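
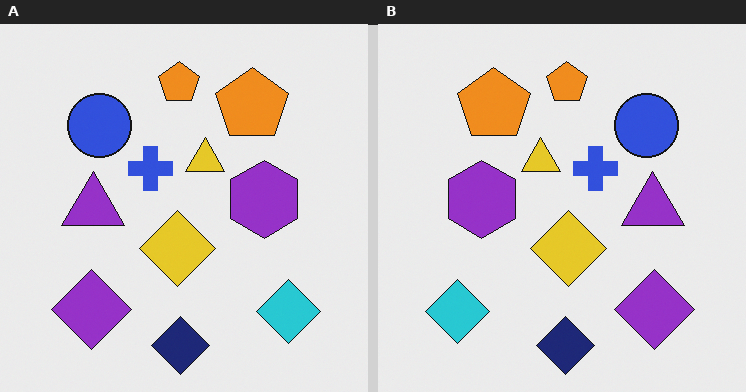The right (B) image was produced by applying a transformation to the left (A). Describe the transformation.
The transformation is: flipped horizontally (left ↔ right).

The cyan diamond is in the bottom-right of the left (A) image and the bottom-left of the right (B) — shapes on opposite sides of the vertical midline have swapped in a mirror flip.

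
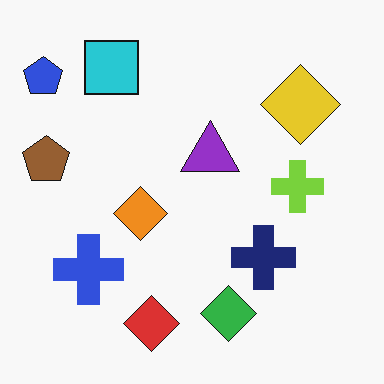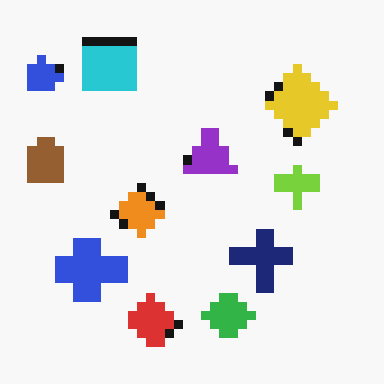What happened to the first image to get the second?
The image was coarsely pixelated.

Shapes are reduced to large square blocks; fine edges and outlines are lost — a downscale-then-upscale (mosaic) effect.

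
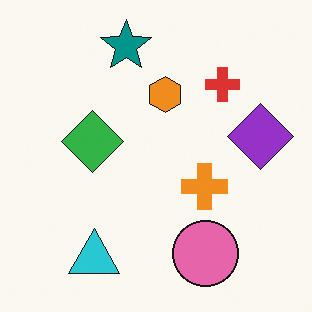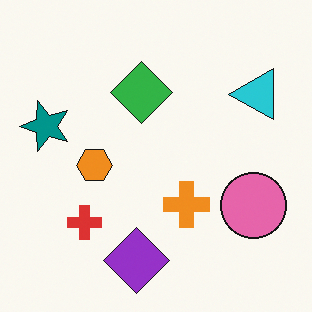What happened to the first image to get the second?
Transposed (reflected across the top-left ↔ bottom-right diagonal).

Shapes have swapped their row and column positions — what was in the top-right is now in the bottom-left — a diagonal reflection.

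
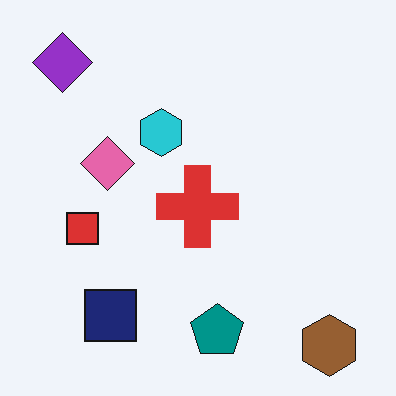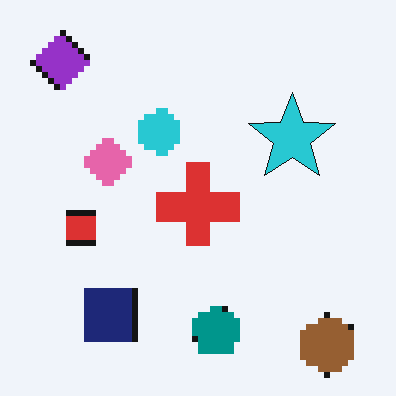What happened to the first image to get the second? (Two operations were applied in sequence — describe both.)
The transformation is: pixelated into visible square blocks, then overlaid with an additional cyan star.

Shapes are reduced to large square blocks; fine edges and outlines are lost — a downscale-then-upscale (mosaic) effect. A cyan star appears in the second image that is absent from the first.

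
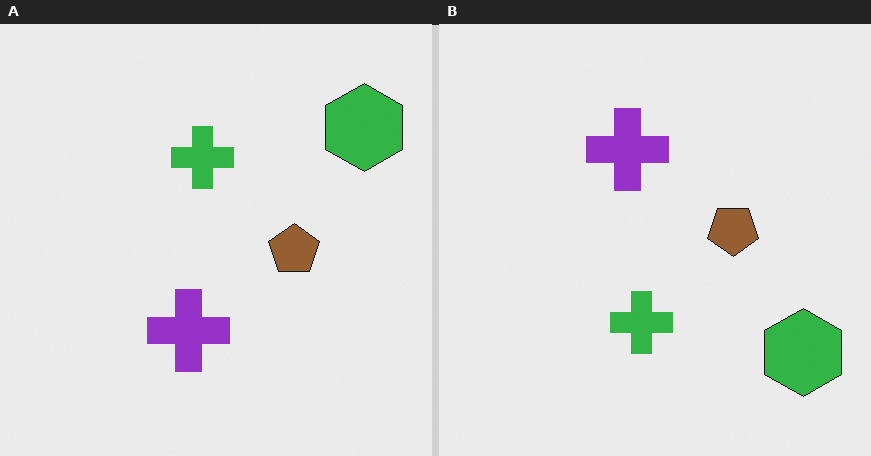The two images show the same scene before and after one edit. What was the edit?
Flipped vertically (top ↔ bottom).

The green hexagon is in the top-right of the left (A) image and the bottom-right of the right (B) — shapes on opposite sides of the horizontal midline have swapped in a mirror flip.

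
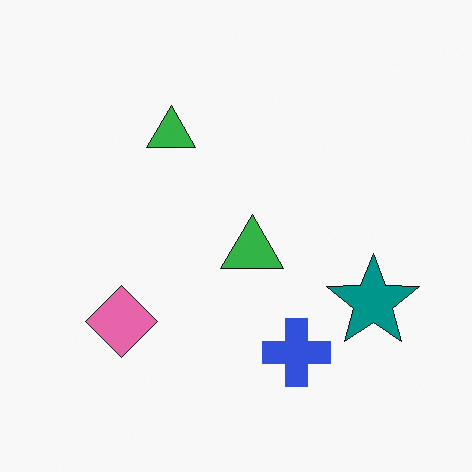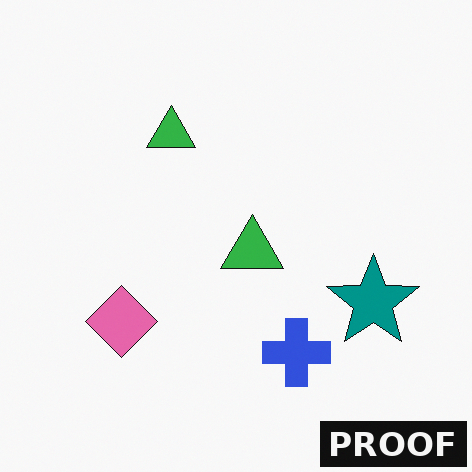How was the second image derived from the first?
It was watermarked with the text "PROOF" in the lower-right corner.

A dark label reading "PROOF" appears in the lower-right corner.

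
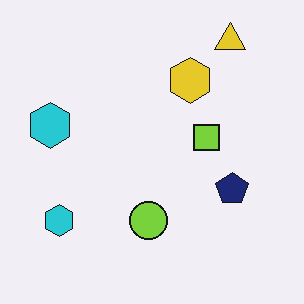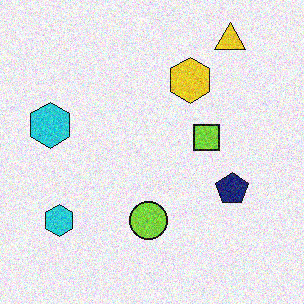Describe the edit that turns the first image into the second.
This is the original image degraded with moderate additive noise.

Random speckle covers the whole image, including the flat background.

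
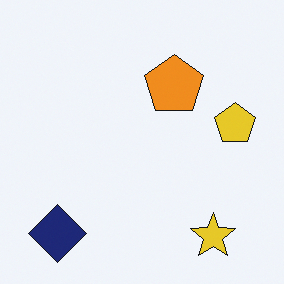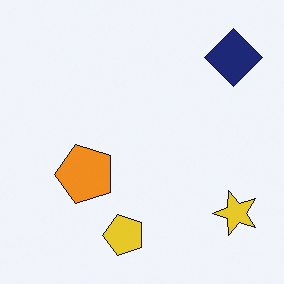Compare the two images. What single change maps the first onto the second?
Transposed (reflected across the top-left ↔ bottom-right diagonal).

Shapes have swapped their row and column positions — what was in the top-right is now in the bottom-left — a diagonal reflection.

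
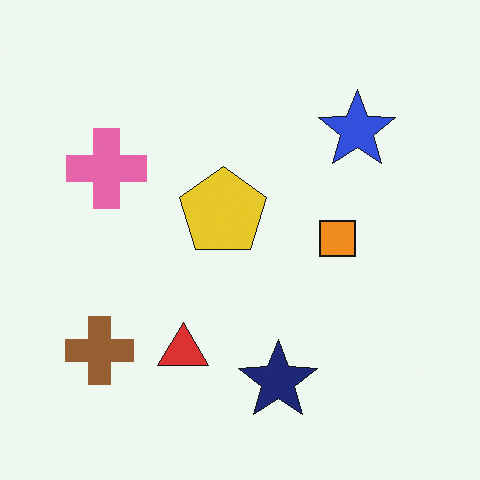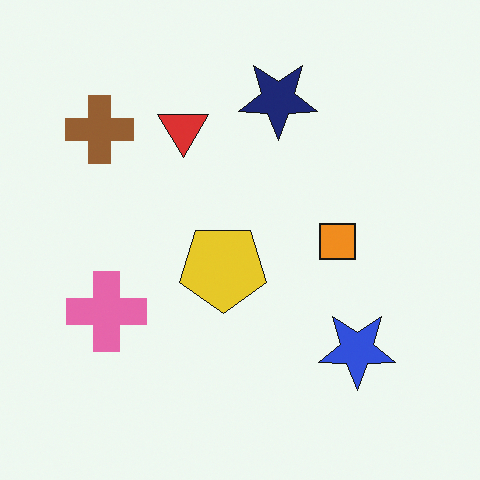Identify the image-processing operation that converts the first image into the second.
Flipped vertically (top ↔ bottom).

The navy star is in the bottom of the first image and the top of the second — shapes on opposite sides of the horizontal midline have swapped in a mirror flip.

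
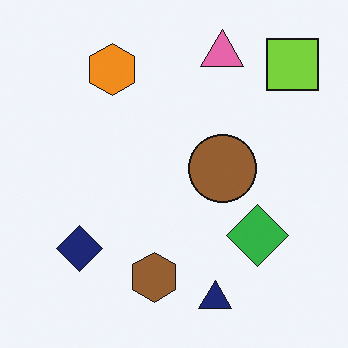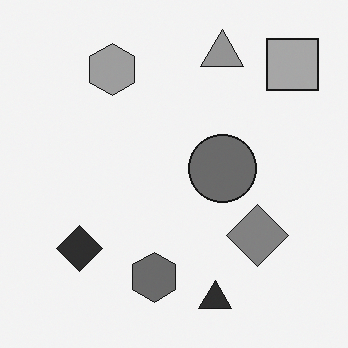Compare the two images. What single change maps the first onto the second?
The second image is the first converted to grayscale.

All color is removed — every shape is now a shade of grey.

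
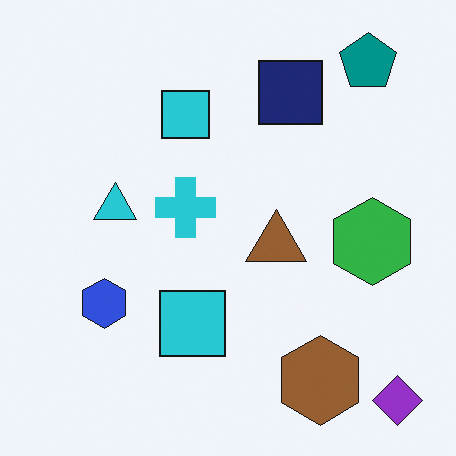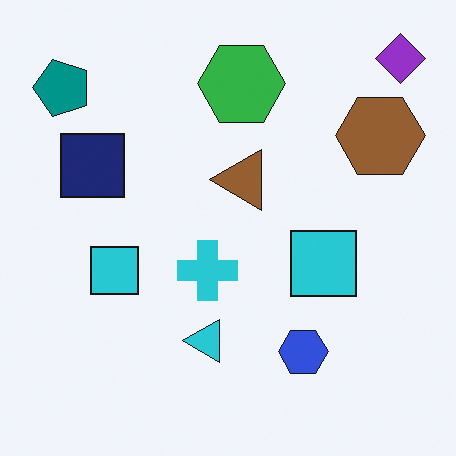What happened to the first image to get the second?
It was rotated 90° counter-clockwise.

The purple diamond sits in the bottom-right of the first image and the top-right of the second — consistent with a whole-image 90° counter-clockwise rotation.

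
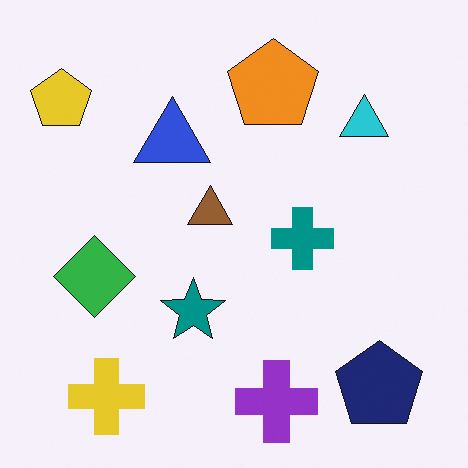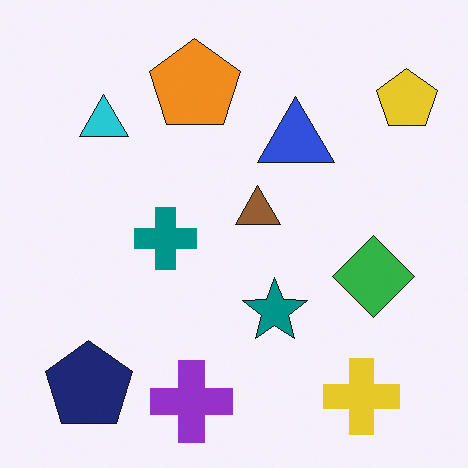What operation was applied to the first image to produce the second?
The image was flipped horizontally (left ↔ right).

The yellow pentagon is in the top-left of the first image and the top-right of the second — shapes on opposite sides of the vertical midline have swapped in a mirror flip.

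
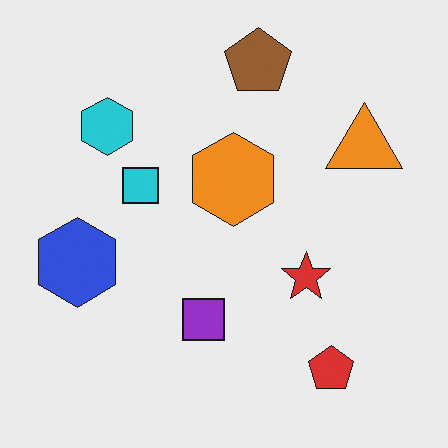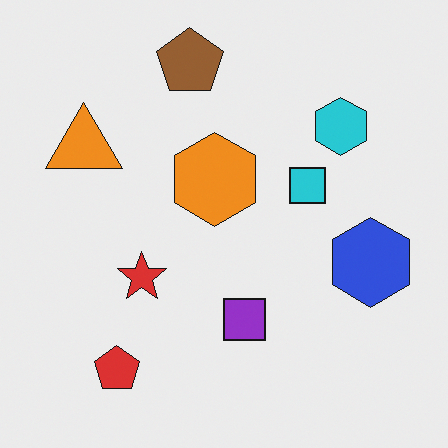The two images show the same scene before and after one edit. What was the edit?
The image was flipped horizontally (left ↔ right).

The blue hexagon is in the left of the first image and the right of the second — shapes on opposite sides of the vertical midline have swapped in a mirror flip.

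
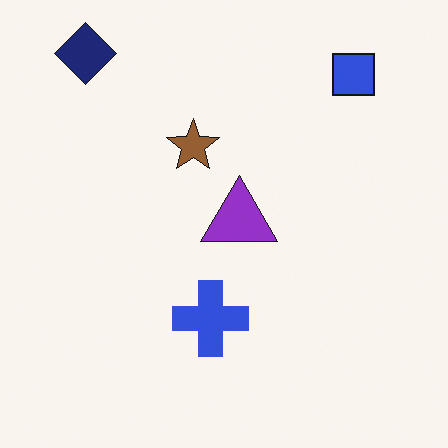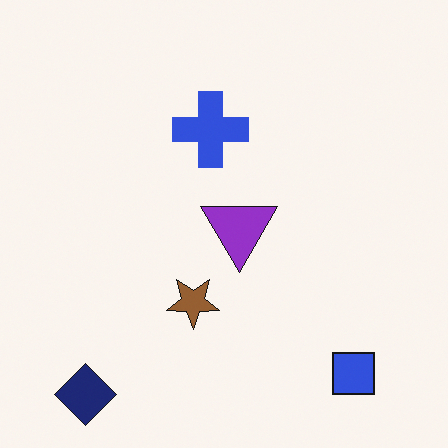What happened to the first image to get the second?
Flipped vertically (top ↔ bottom).

The navy diamond is in the top-left of the first image and the bottom-left of the second — shapes on opposite sides of the horizontal midline have swapped in a mirror flip.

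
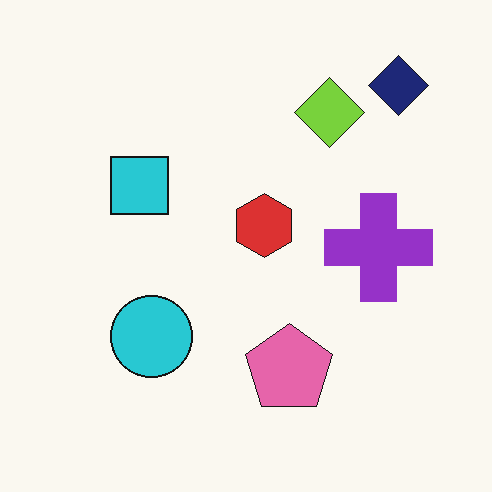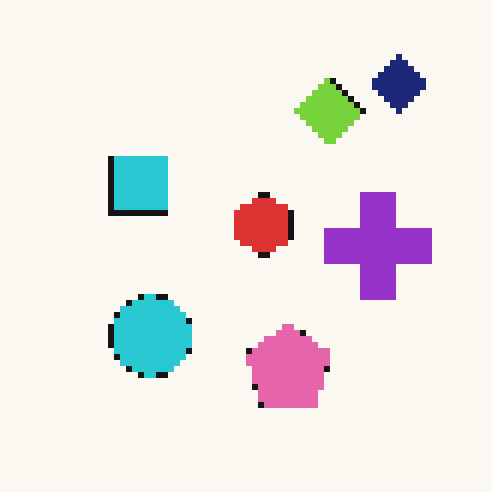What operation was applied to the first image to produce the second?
Moderately pixelated.

Shapes are reduced to large square blocks; fine edges and outlines are lost — a downscale-then-upscale (mosaic) effect.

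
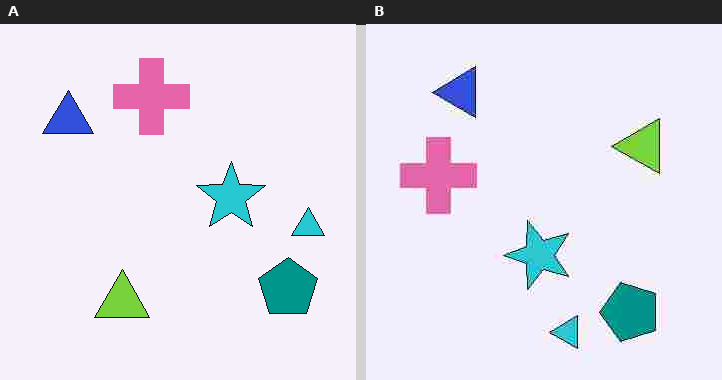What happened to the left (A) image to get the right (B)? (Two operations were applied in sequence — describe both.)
The image was transposed (reflected across the top-left ↔ bottom-right diagonal), then heavily JPEG-compressed with obvious blocking artifacts.

Shapes have swapped their row and column positions — what was in the top-right is now in the bottom-left — a diagonal reflection. Blocky 8×8 compression artifacts appear around shape edges and the flat background shows ringing — characteristic JPEG degradation.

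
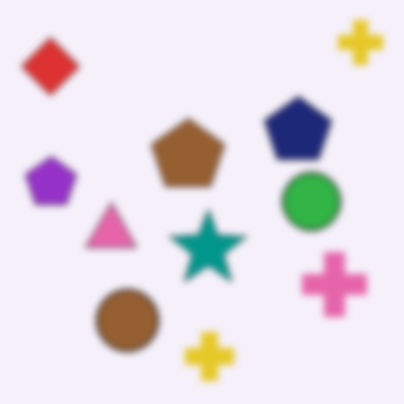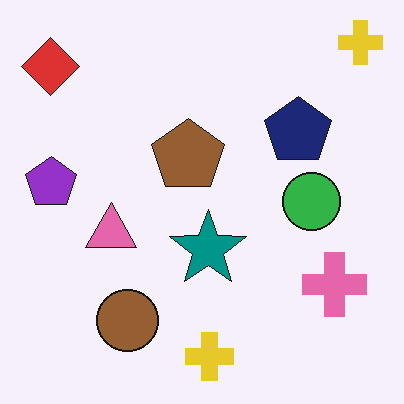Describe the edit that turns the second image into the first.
The transformation is: moderately blurred.

Shape edges and outlines are uniformly softened across the whole image.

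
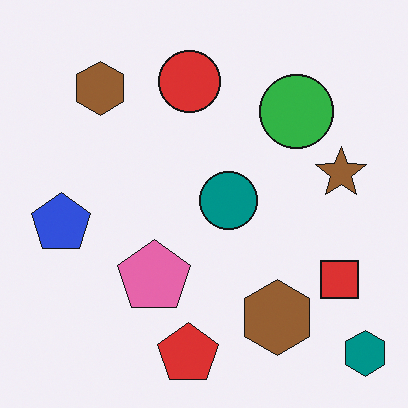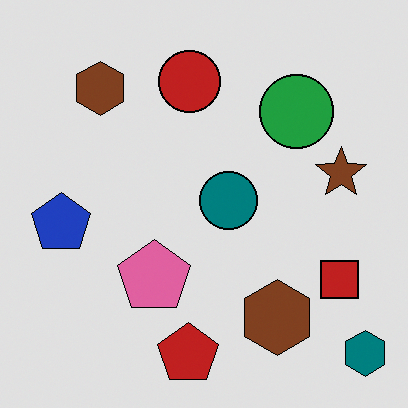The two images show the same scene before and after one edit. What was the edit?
This is the original image posterized to a reduced palette.

Each flat color has snapped to a coarser quantized level — most visibly, the near-white background has dropped to a flat grey.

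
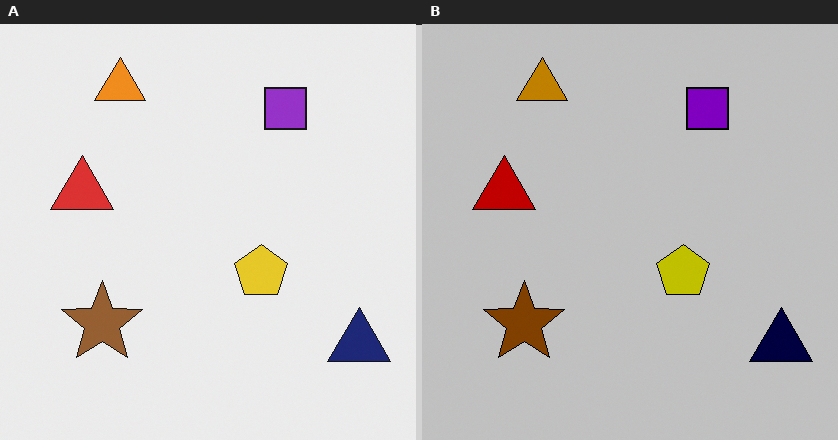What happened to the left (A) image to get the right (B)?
This is the original image aggressively posterized.

Each flat color has snapped to a coarser quantized level — most visibly, the near-white background has dropped to a flat grey.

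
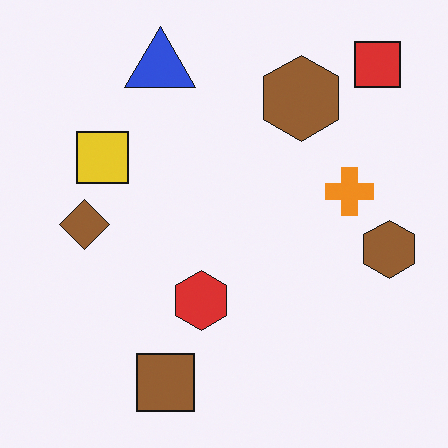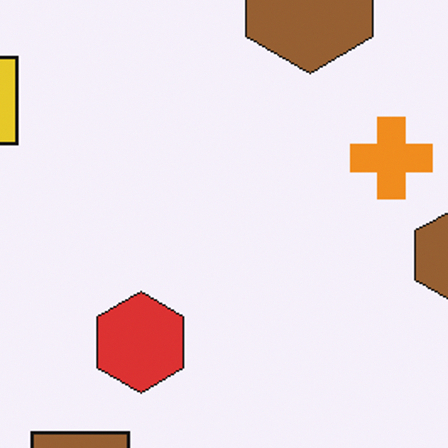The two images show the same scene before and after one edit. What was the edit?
Cropped to a noticeably smaller region and rescaled.

The visible shapes are larger and the field of view is narrower; shapes near the original edges may be partly or wholly outside the frame — a crop-and-rescale.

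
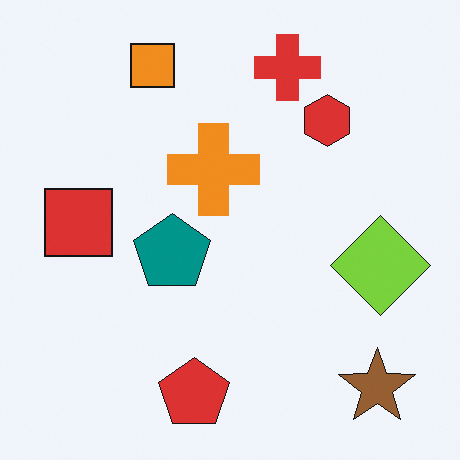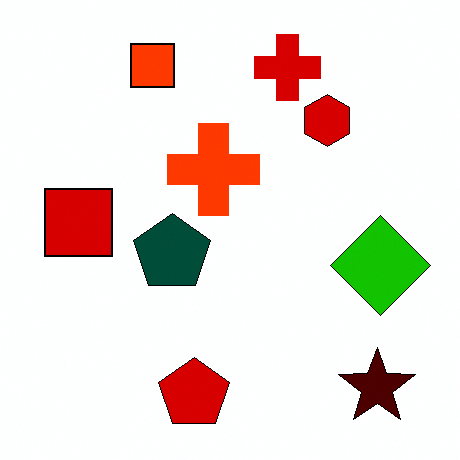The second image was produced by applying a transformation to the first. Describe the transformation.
The image was boosted in contrast.

Tones are pushed away from mid-grey across the whole image — a global contrast change.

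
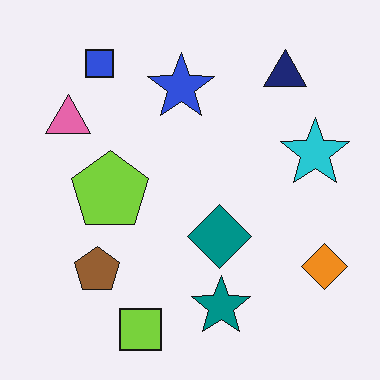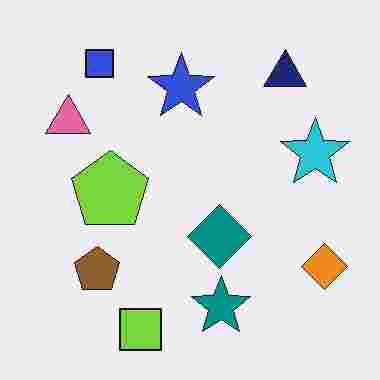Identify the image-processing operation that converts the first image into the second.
Heavily JPEG-compressed with obvious blocking artifacts.

Blocky 8×8 compression artifacts appear around shape edges and the flat background shows ringing — characteristic JPEG degradation.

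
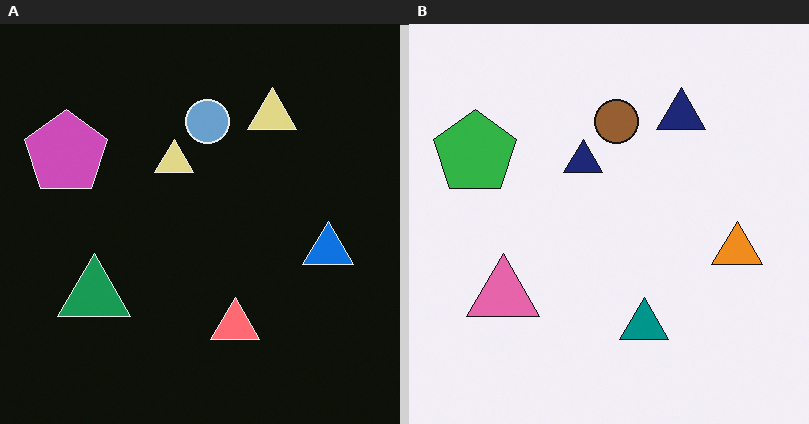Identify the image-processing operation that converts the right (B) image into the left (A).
The transformation is: color-inverted (negative).

The light background has become dark and every shape's color is its complement — a photographic negative.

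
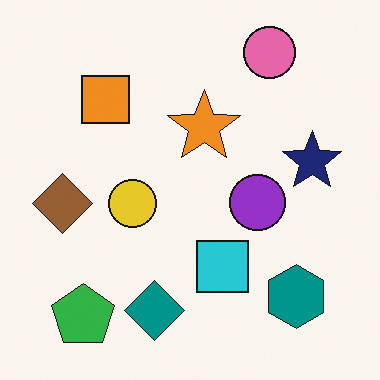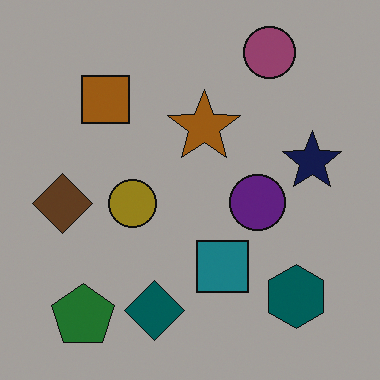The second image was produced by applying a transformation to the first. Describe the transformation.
The transformation is: noticeably darkened.

Every pixel — background and shapes alike — is uniformly darkened.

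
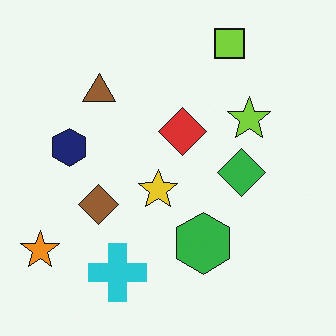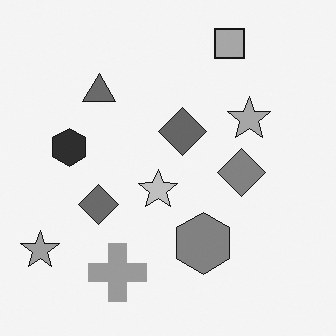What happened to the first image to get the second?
It was converted to grayscale.

All color is removed — every shape is now a shade of grey.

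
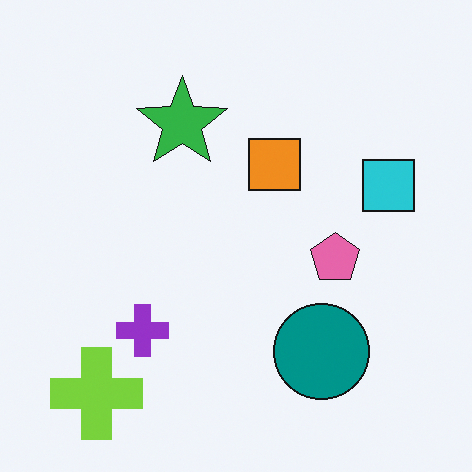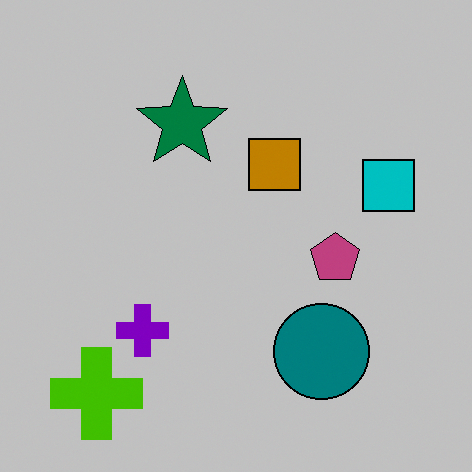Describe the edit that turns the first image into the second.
It was heavily posterized to just a handful of flat colors.

Each flat color has snapped to a coarser quantized level — most visibly, the near-white background has dropped to a flat grey.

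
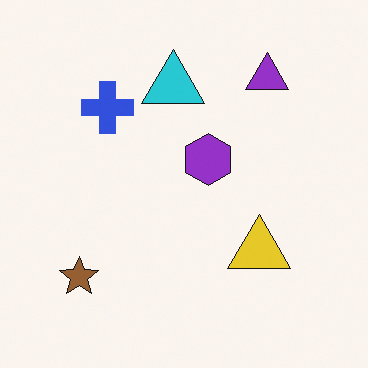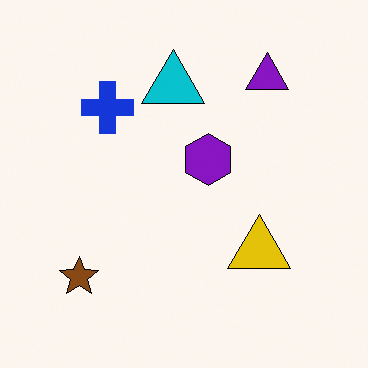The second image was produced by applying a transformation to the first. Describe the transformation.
It was given slightly increased contrast.

Tones are pushed away from mid-grey across the whole image — a global contrast change.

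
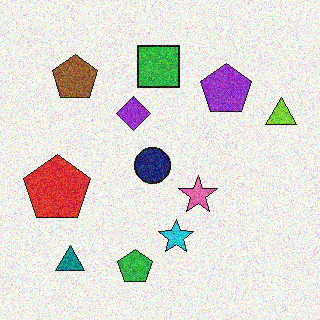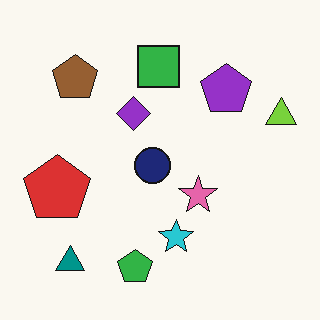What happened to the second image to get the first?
This is the original image degraded with a thick layer of grain.

Random speckle covers the whole image, including the flat background.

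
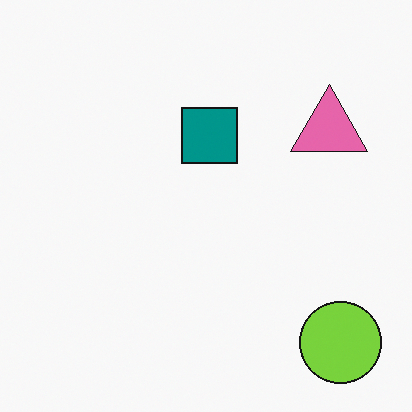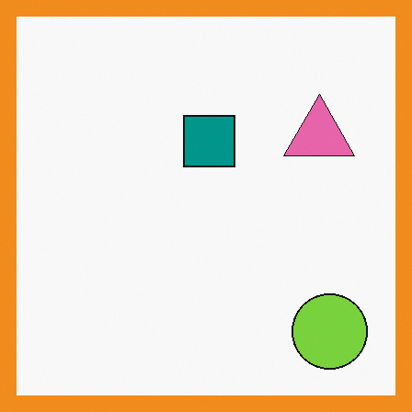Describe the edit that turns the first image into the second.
The second image is the first framed with a orange border.

A solid orange frame runs around the edge of the second image, with the content slightly shrunk inside it.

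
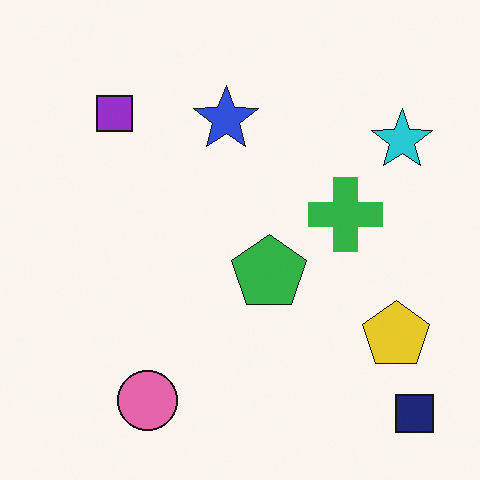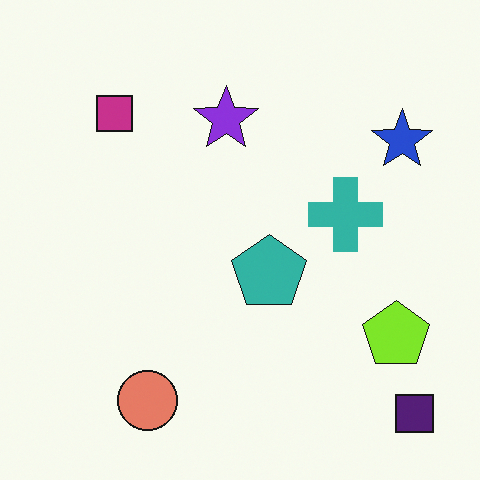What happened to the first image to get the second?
The transformation is: hue-shifted slightly.

Every shape's color has rotated by the same amount around the hue wheel — a uniform hue shift.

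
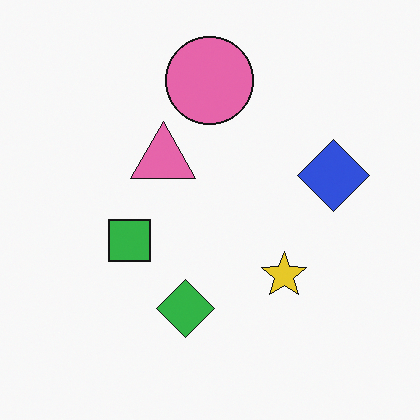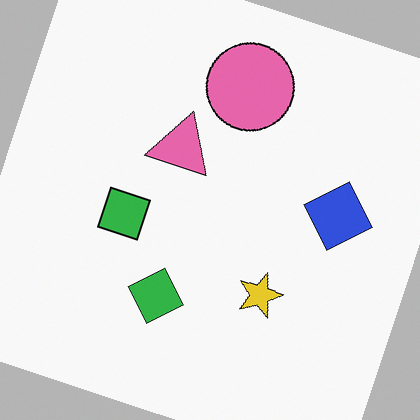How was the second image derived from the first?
Rotated clockwise by a clearly visible amount.

Every shape is tilted by the same angle and the image corners show triangular fill wedges — a whole-image rotation by a non-right angle.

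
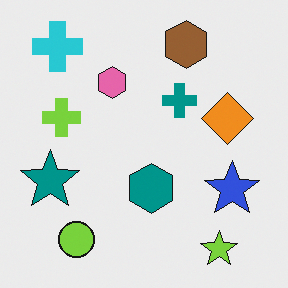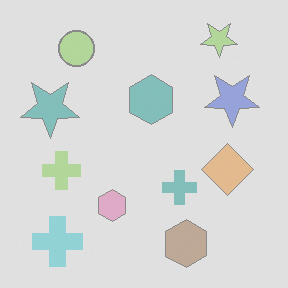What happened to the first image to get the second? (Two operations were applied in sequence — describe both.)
The transformation is: flipped vertically (top ↔ bottom), then washed out (contrast reduced).

The lime star is in the bottom-right of the first image and the top-right of the second — shapes on opposite sides of the horizontal midline have swapped in a mirror flip. Tones are pushed toward mid-grey across the whole image — a global contrast change.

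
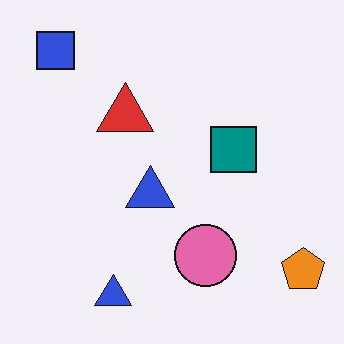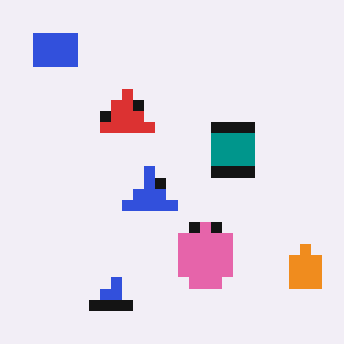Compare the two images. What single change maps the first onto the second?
Heavily pixelated into large blocks.

Shapes are reduced to large square blocks; fine edges and outlines are lost — a downscale-then-upscale (mosaic) effect.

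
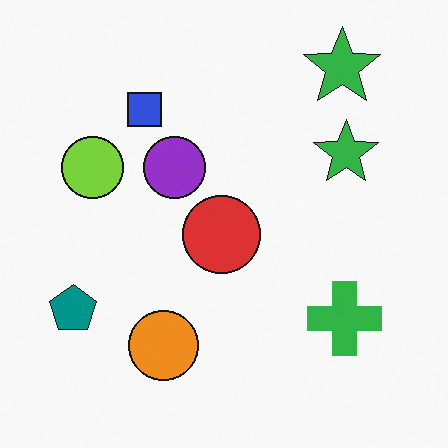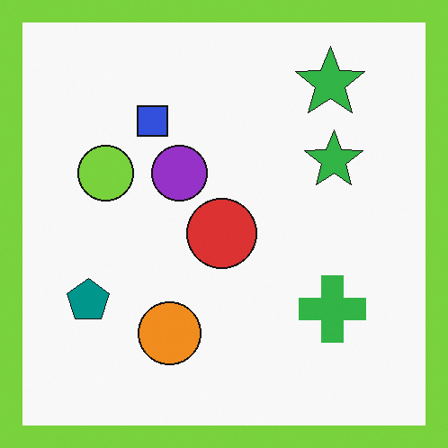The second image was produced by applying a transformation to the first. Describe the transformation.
It was framed with a lime border.

A solid lime frame runs around the edge of the second image, with the content slightly shrunk inside it.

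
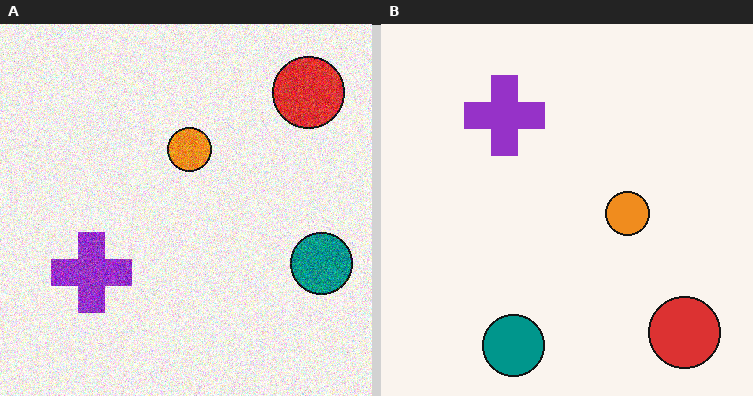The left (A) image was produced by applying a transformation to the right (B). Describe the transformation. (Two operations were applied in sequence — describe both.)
The left (A) image is the right (B) rotated 90° counter-clockwise, then degraded with heavy additive noise.

The red circle sits in the bottom-right of the right (B) image and the top-right of the left (A) — consistent with a whole-image 90° counter-clockwise rotation. Random speckle covers the whole image, including the flat background.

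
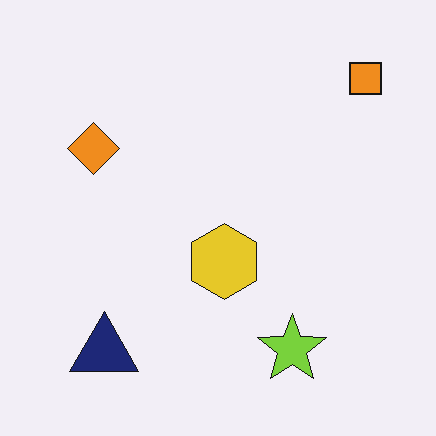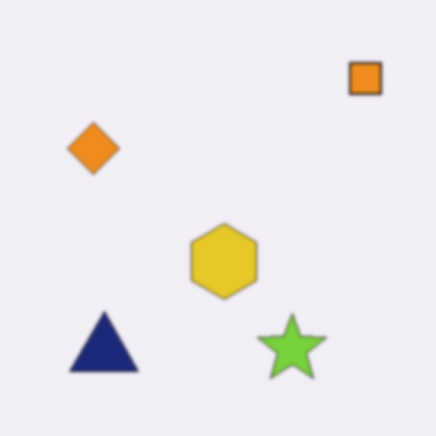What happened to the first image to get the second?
Lightly blurred.

Shape edges and outlines are uniformly softened across the whole image.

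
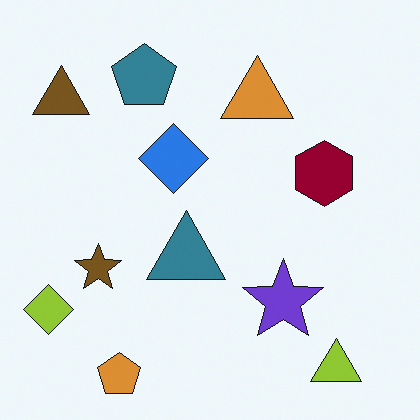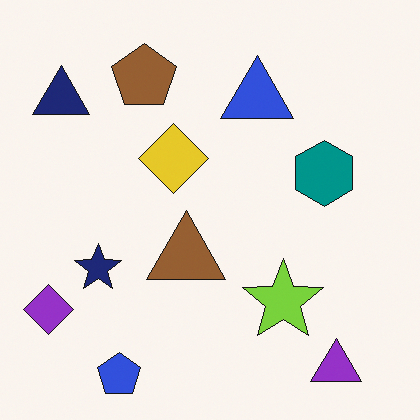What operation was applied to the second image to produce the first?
It was hue-shifted through roughly half the color wheel.

Every shape's color has rotated by the same amount around the hue wheel — a uniform hue shift.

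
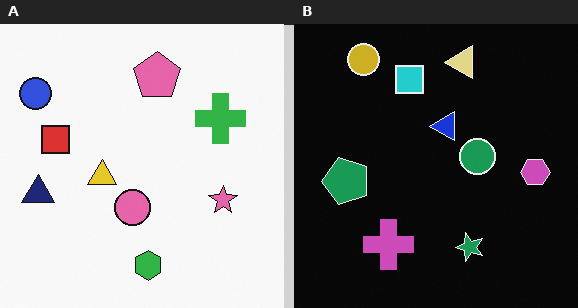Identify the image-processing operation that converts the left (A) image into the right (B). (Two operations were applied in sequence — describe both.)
This is the original image transposed (reflected across the top-left ↔ bottom-right diagonal), then color-inverted (negative).

Shapes have swapped their row and column positions — what was in the top-right is now in the bottom-left — a diagonal reflection. The light background has become dark and every shape's color is its complement — a photographic negative.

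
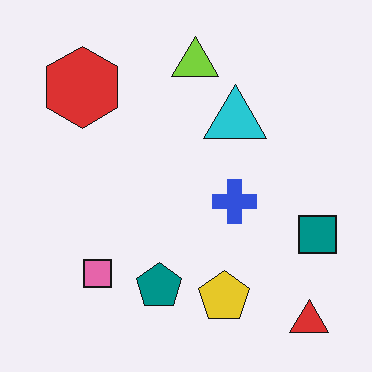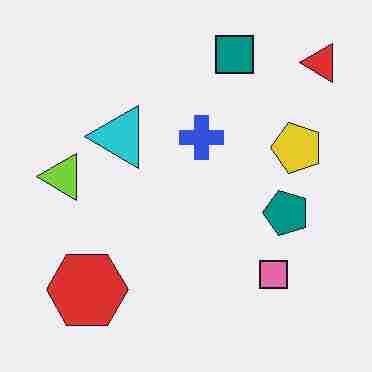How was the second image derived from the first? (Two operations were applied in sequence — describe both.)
The image was rotated 90° counter-clockwise, then heavily JPEG-compressed with obvious blocking artifacts.

The red triangle sits in the bottom-right of the first image and the top-right of the second — consistent with a whole-image 90° counter-clockwise rotation. Blocky 8×8 compression artifacts appear around shape edges and the flat background shows ringing — characteristic JPEG degradation.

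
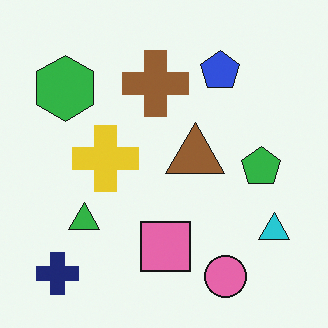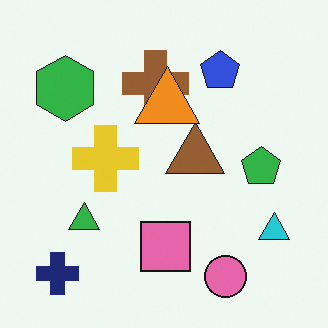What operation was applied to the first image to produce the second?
The image was overlaid with an additional orange triangle.

An orange triangle appears in the second image that is absent from the first.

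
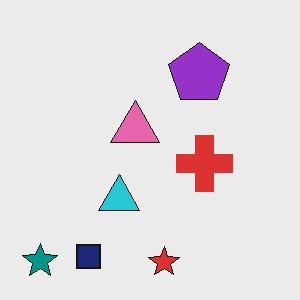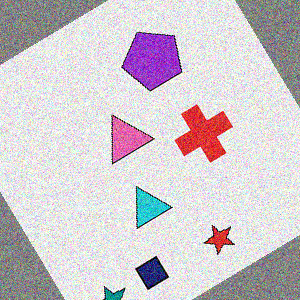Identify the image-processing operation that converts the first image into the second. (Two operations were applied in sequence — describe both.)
The second image is the first rotated counter-clockwise by a large amount — several tens of degrees, then degraded with visible gaussian noise.

Every shape is tilted by the same angle and the image corners show triangular fill wedges — a whole-image rotation by a non-right angle. Random speckle covers the whole image, including the flat background.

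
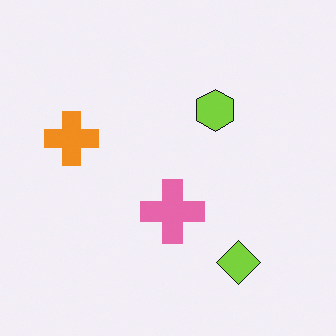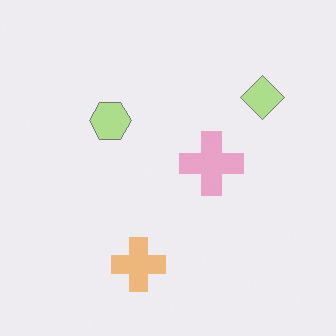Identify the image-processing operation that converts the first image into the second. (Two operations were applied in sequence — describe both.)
The transformation is: given much lower contrast, then rotated 90° counter-clockwise.

Tones are pushed toward mid-grey across the whole image — a global contrast change. The lime diamond sits in the bottom-right of the first image and the top-right of the second — consistent with a whole-image 90° counter-clockwise rotation.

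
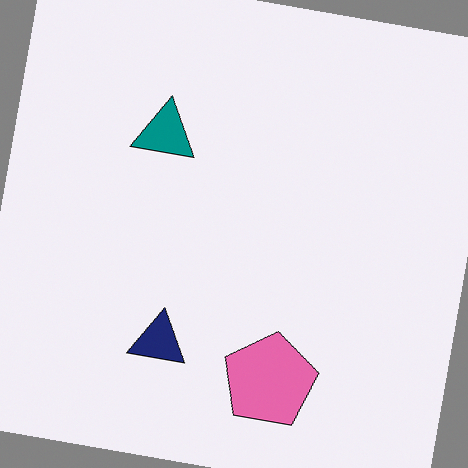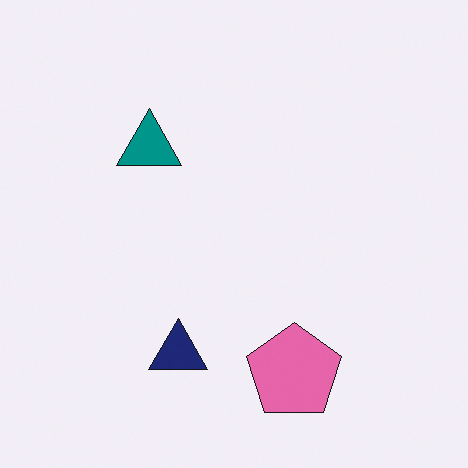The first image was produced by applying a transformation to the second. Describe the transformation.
The image was rotated clockwise by a few degrees.

Every shape is tilted by the same angle and the image corners show triangular fill wedges — a whole-image rotation by a non-right angle.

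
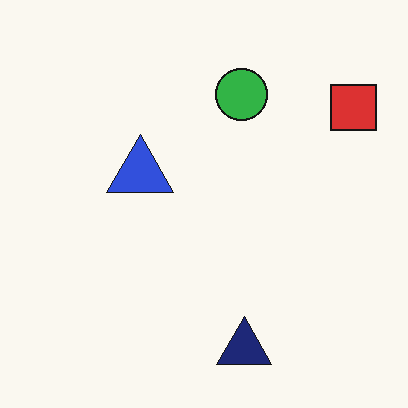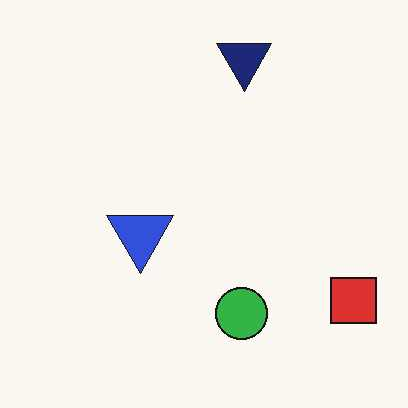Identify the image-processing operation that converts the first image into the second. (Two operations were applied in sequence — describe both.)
This is the original image given moderate JPEG compression, then flipped vertically (top ↔ bottom).

Blocky 8×8 compression artifacts appear around shape edges and the flat background shows ringing — characteristic JPEG degradation. The navy triangle is in the bottom of the first image and the top of the second — shapes on opposite sides of the horizontal midline have swapped in a mirror flip.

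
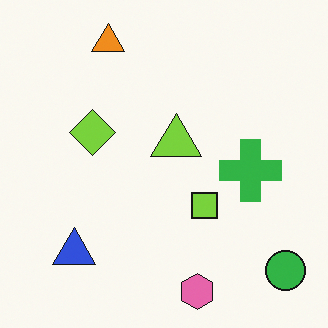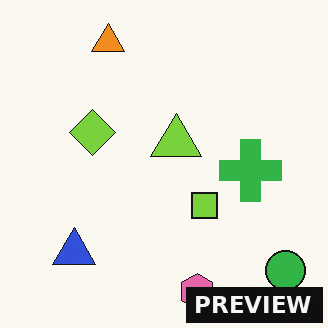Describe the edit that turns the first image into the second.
This is the original image watermarked with the text "PREVIEW" in the lower-right corner.

A dark label reading "PREVIEW" appears in the lower-right corner.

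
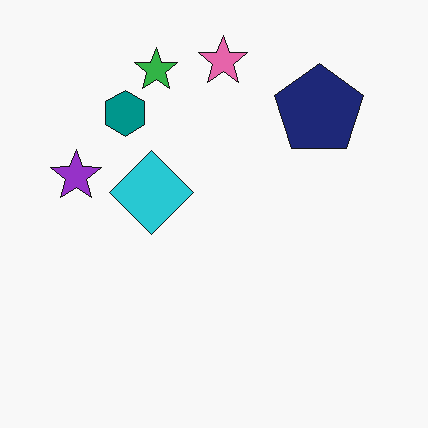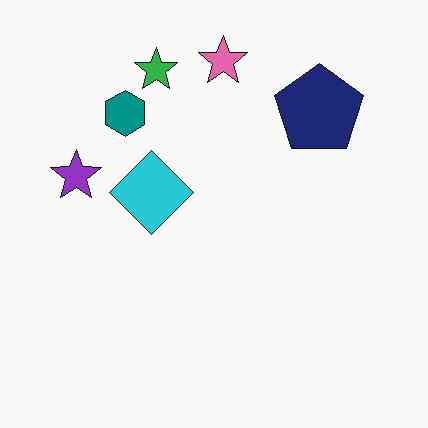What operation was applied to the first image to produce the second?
This is the original image JPEG-compressed with visible artifacts.

Blocky 8×8 compression artifacts appear around shape edges and the flat background shows ringing — characteristic JPEG degradation.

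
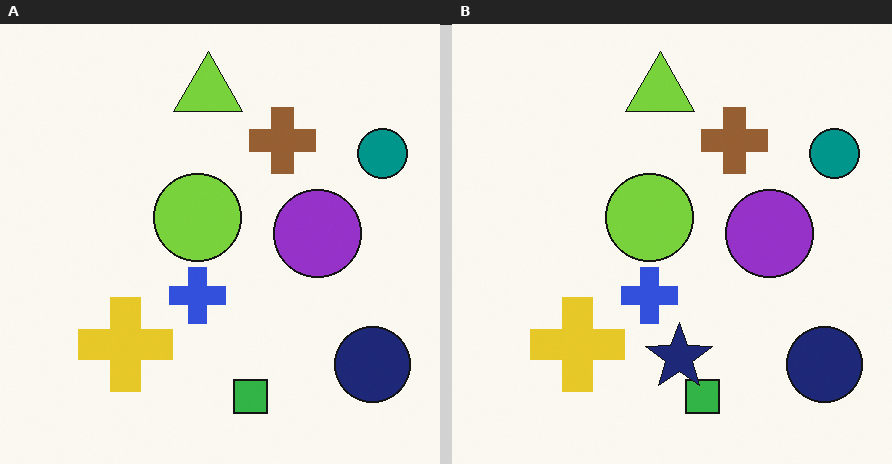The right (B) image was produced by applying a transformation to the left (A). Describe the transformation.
The right (B) image is the left (A) overlaid with an additional navy star.

A navy star appears in the right (B) image that is absent from the left (A).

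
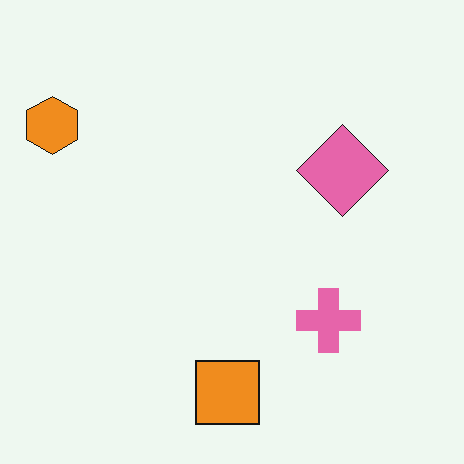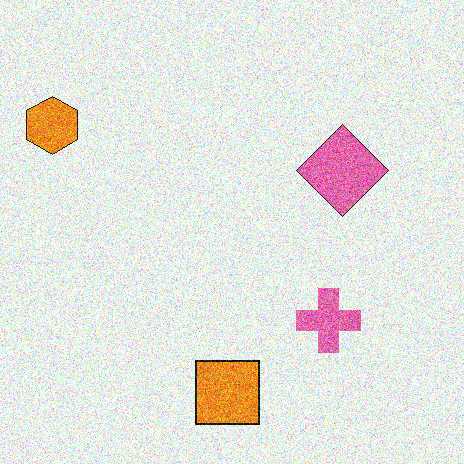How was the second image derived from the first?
Degraded with strong gaussian noise.

Random speckle covers the whole image, including the flat background.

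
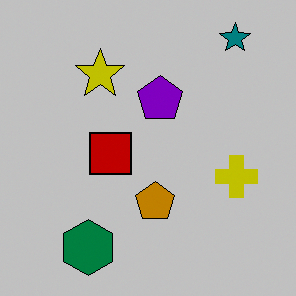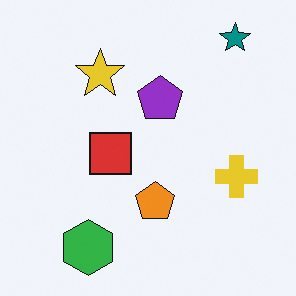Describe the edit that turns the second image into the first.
Heavily posterized to just a handful of flat colors.

Each flat color has snapped to a coarser quantized level — most visibly, the near-white background has dropped to a flat grey.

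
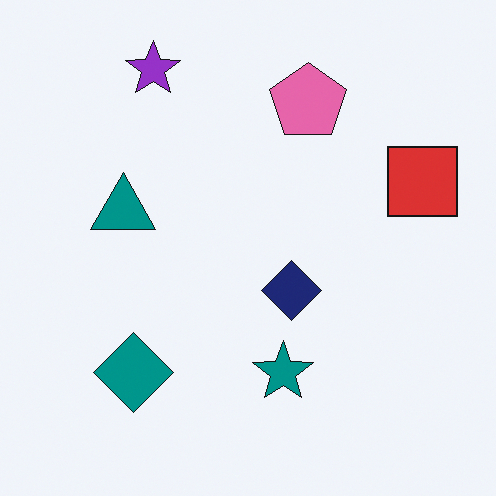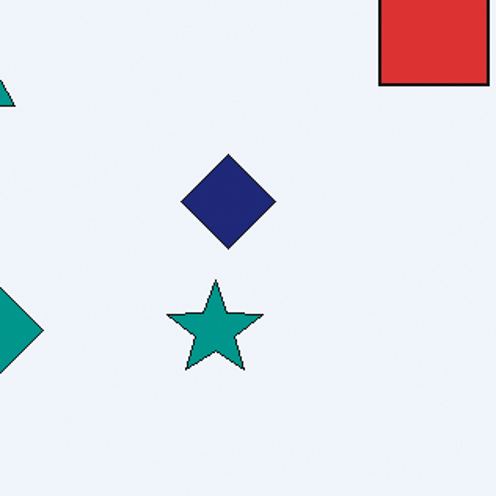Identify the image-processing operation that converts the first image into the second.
This is the original image cropped to a modestly smaller region and rescaled.

The visible shapes are larger and the field of view is narrower; shapes near the original edges may be partly or wholly outside the frame — a crop-and-rescale.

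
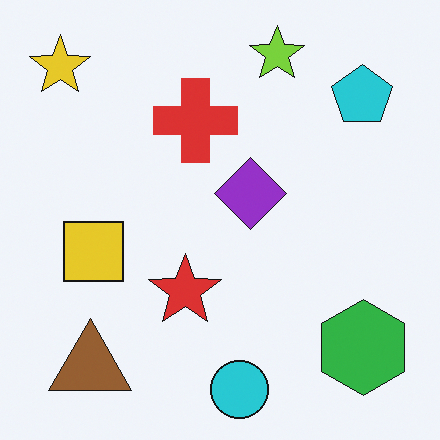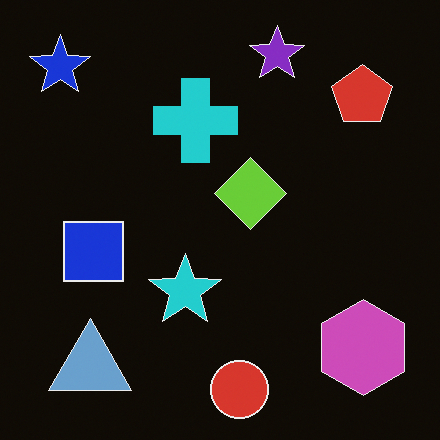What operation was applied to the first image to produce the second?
The second image is the first color-inverted (negative).

The light background has become dark and every shape's color is its complement — a photographic negative.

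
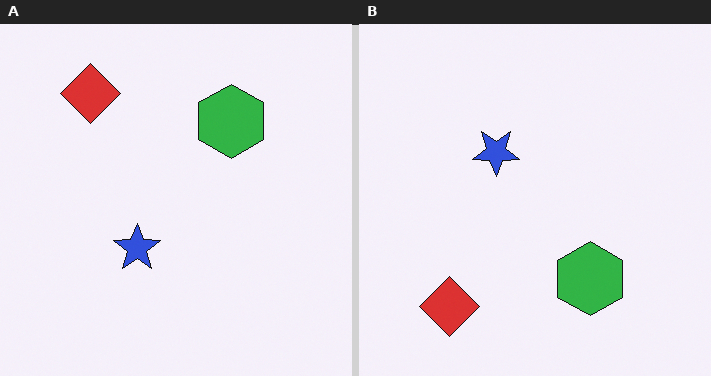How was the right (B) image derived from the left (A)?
This is the original image flipped vertically (top ↔ bottom).

The red diamond is in the top-left of the left (A) image and the bottom-left of the right (B) — shapes on opposite sides of the horizontal midline have swapped in a mirror flip.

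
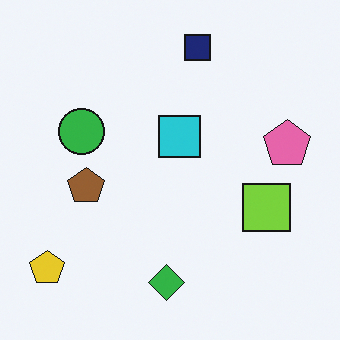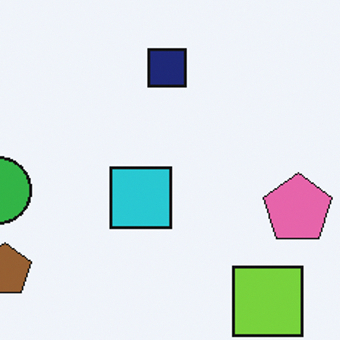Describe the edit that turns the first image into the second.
This is the original image cropped to a modestly smaller region and rescaled.

The visible shapes are larger and the field of view is narrower; shapes near the original edges may be partly or wholly outside the frame — a crop-and-rescale.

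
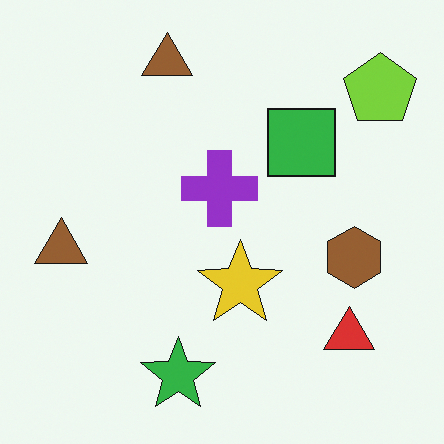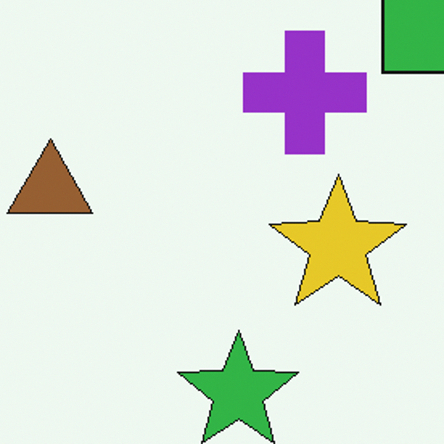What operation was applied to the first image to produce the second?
The transformation is: cropped to a modestly smaller region and rescaled.

The visible shapes are larger and the field of view is narrower; shapes near the original edges may be partly or wholly outside the frame — a crop-and-rescale.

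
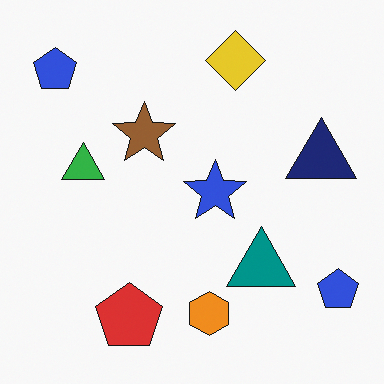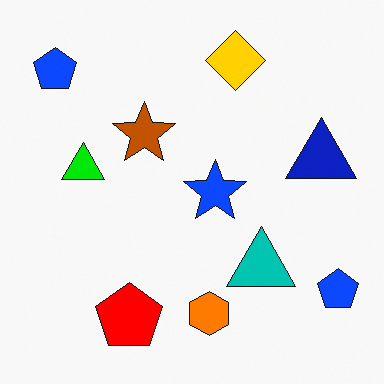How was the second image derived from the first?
The image was made much more vivid (saturation change).

All colors are more vivid — a global saturation change.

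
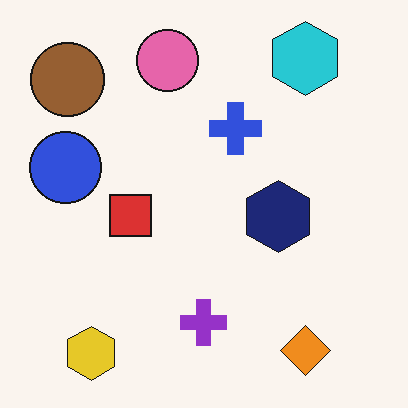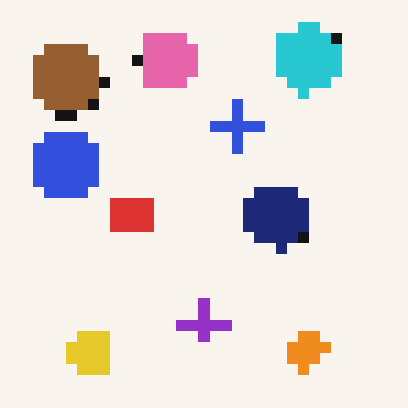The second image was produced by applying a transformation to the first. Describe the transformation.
This is the original image coarsely pixelated.

Shapes are reduced to large square blocks; fine edges and outlines are lost — a downscale-then-upscale (mosaic) effect.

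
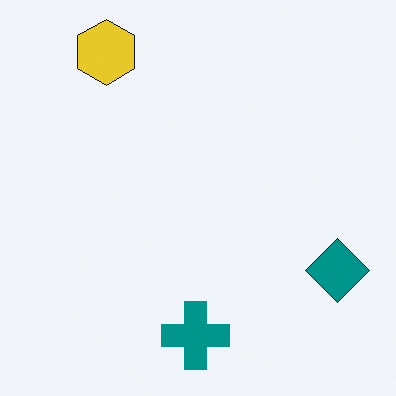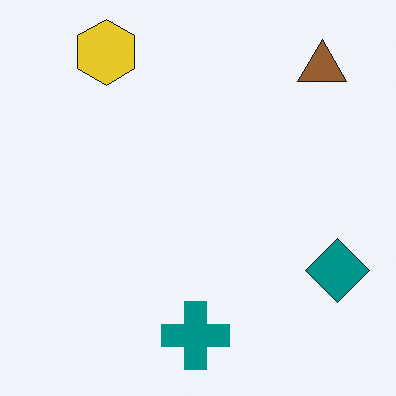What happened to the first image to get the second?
This is the original image overlaid with an additional brown triangle.

A brown triangle appears in the second image that is absent from the first.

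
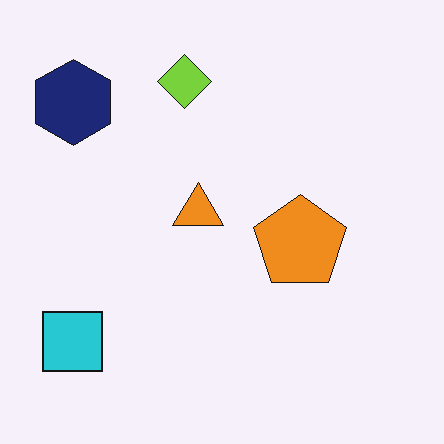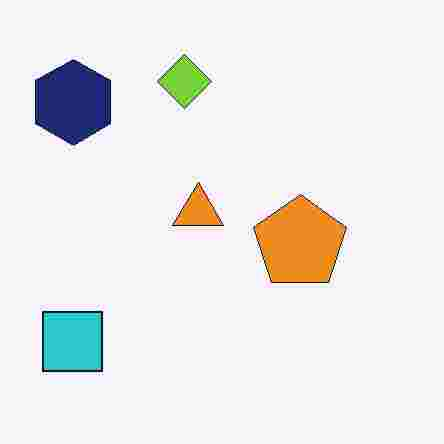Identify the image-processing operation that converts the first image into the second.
It was degraded with heavy JPEG compression.

Blocky 8×8 compression artifacts appear around shape edges and the flat background shows ringing — characteristic JPEG degradation.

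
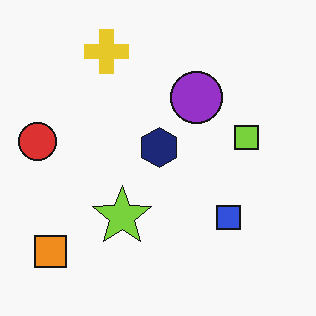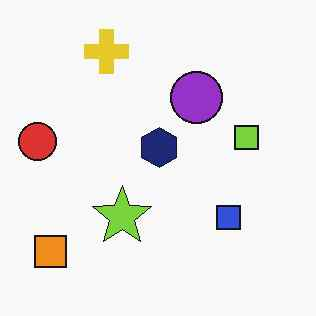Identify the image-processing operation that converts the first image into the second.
This is the original image given moderate JPEG compression.

Blocky 8×8 compression artifacts appear around shape edges and the flat background shows ringing — characteristic JPEG degradation.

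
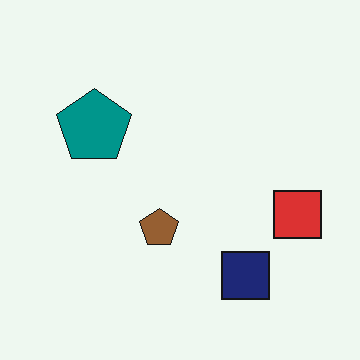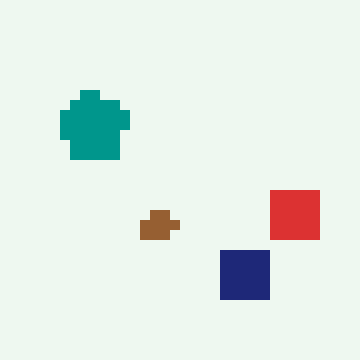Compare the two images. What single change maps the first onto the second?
This is the original image heavily pixelated into large blocks.

Shapes are reduced to large square blocks; fine edges and outlines are lost — a downscale-then-upscale (mosaic) effect.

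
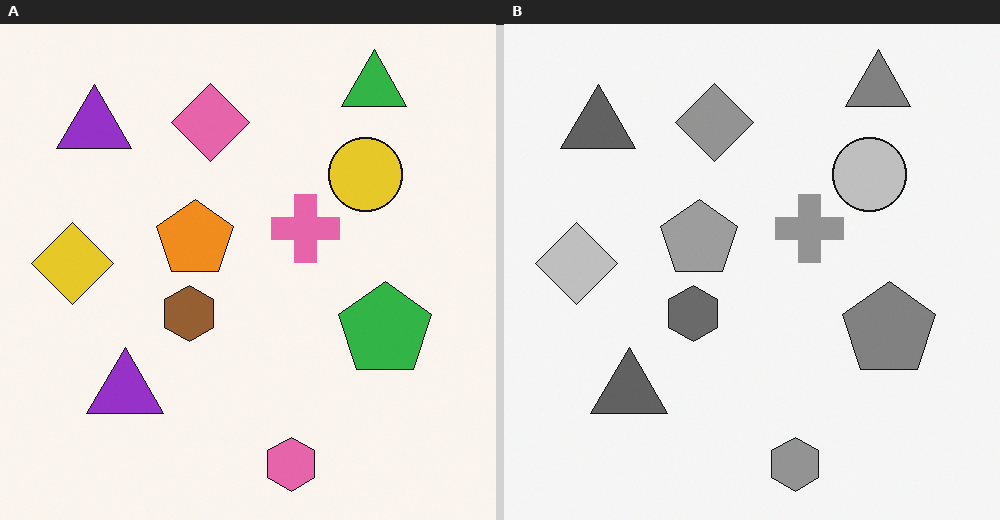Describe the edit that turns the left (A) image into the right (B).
The image was converted to grayscale.

All color is removed — every shape is now a shade of grey.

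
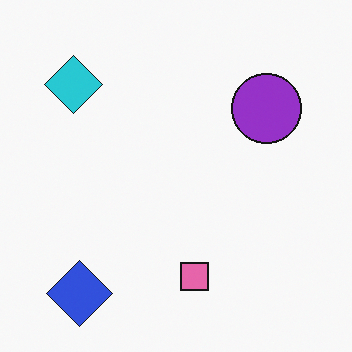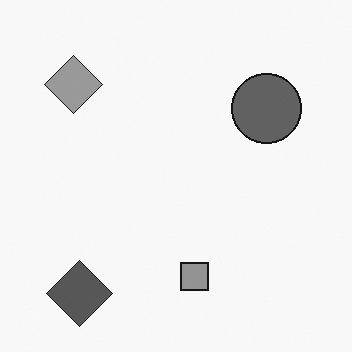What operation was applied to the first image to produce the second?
It was converted to grayscale.

All color is removed — every shape is now a shade of grey.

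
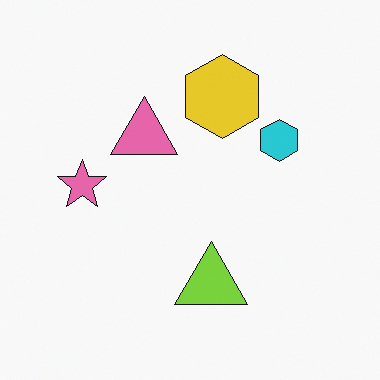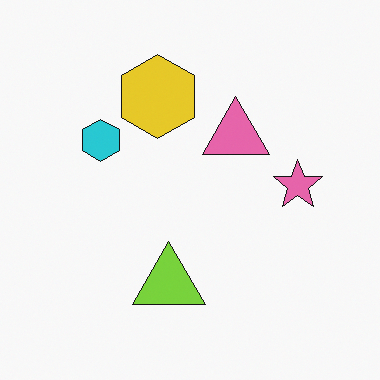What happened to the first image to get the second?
It was flipped horizontally (left ↔ right).

The pink star is in the left of the first image and the right of the second — shapes on opposite sides of the vertical midline have swapped in a mirror flip.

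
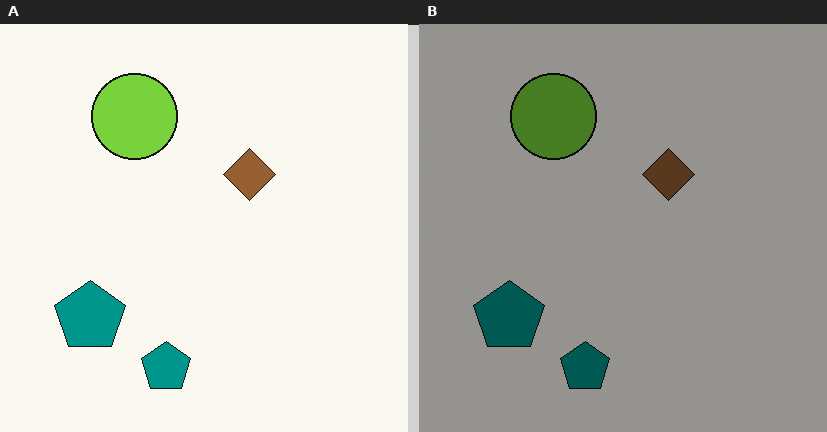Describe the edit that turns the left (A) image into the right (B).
The image was substantially darkened.

Every pixel — background and shapes alike — is uniformly darkened.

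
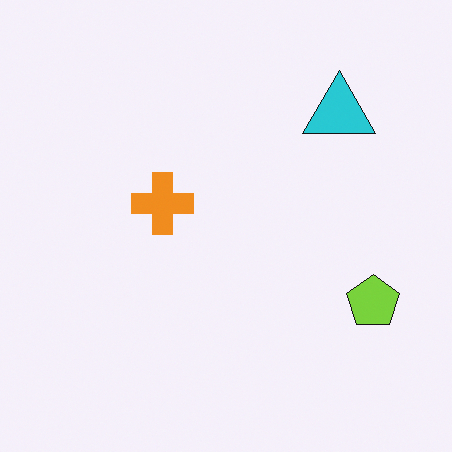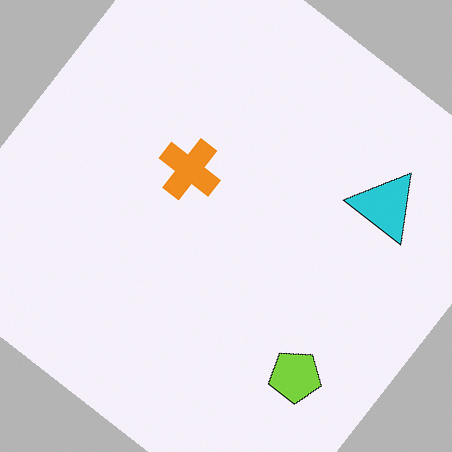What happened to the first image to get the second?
It was rotated clockwise by a large amount — several tens of degrees.

Every shape is tilted by the same angle and the image corners show triangular fill wedges — a whole-image rotation by a non-right angle.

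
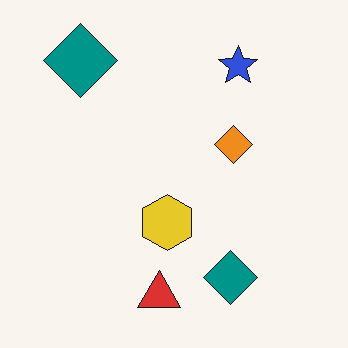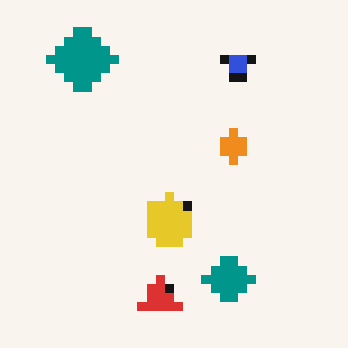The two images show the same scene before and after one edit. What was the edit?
The second image is the first heavily pixelated into large blocks.

Shapes are reduced to large square blocks; fine edges and outlines are lost — a downscale-then-upscale (mosaic) effect.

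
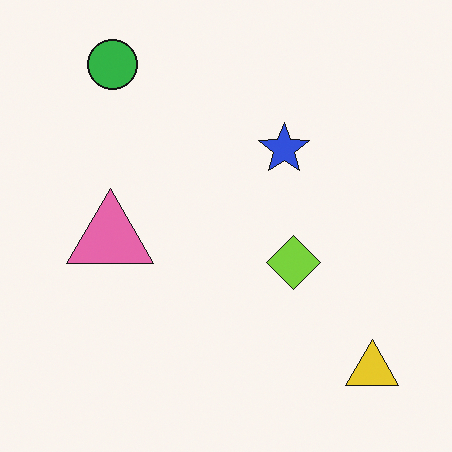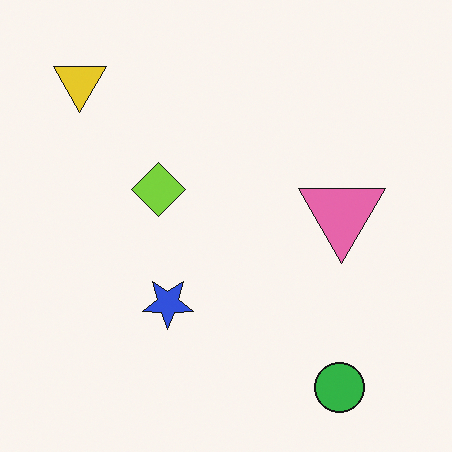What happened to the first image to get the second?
This is the original image rotated 180°.

The yellow triangle sits in the bottom-right of the first image and the top-left of the second — consistent with a whole-image 180° rotation.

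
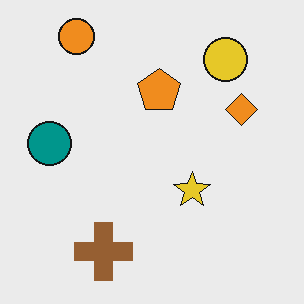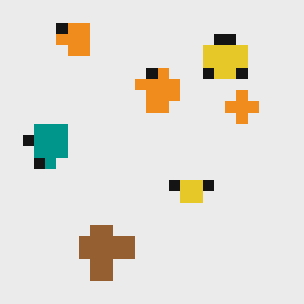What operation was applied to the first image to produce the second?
Heavily pixelated into large blocks.

Shapes are reduced to large square blocks; fine edges and outlines are lost — a downscale-then-upscale (mosaic) effect.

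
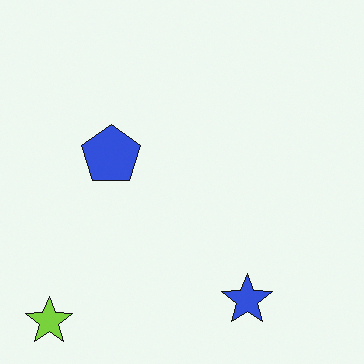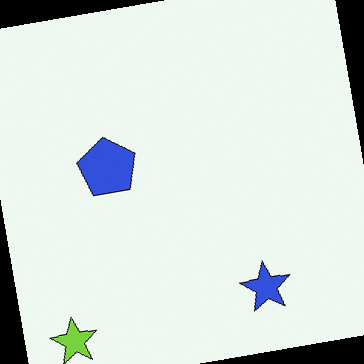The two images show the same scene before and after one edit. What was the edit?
The image was rotated counter-clockwise by a slight angle.

Every shape is tilted by the same angle and the image corners show triangular fill wedges — a whole-image rotation by a non-right angle.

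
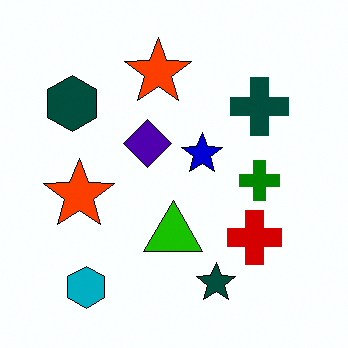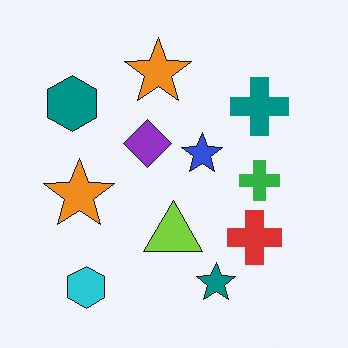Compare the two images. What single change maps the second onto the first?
The first image is the second boosted in contrast.

Tones are pushed away from mid-grey across the whole image — a global contrast change.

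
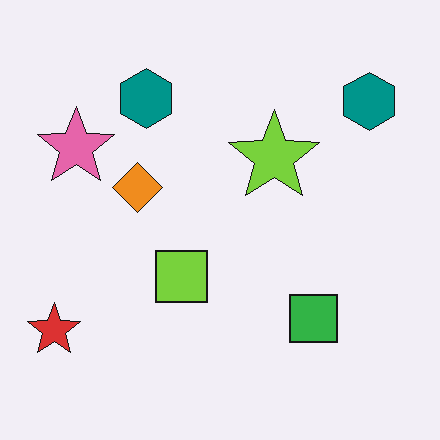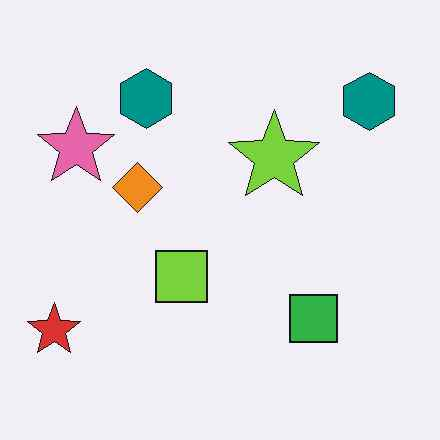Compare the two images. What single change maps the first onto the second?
The transformation is: JPEG-compressed with visible artifacts.

Blocky 8×8 compression artifacts appear around shape edges and the flat background shows ringing — characteristic JPEG degradation.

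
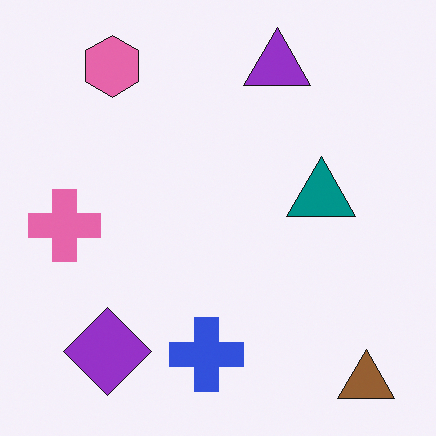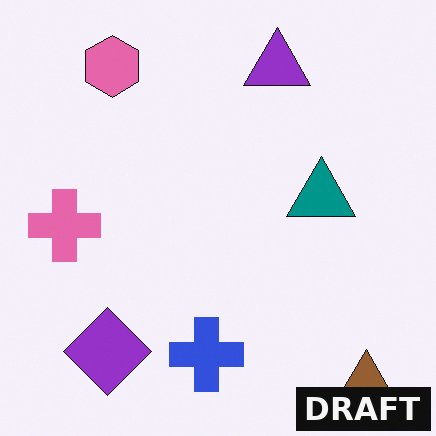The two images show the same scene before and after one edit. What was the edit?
This is the original image watermarked with the text "DRAFT" in the lower-right corner.

A dark label reading "DRAFT" appears in the lower-right corner.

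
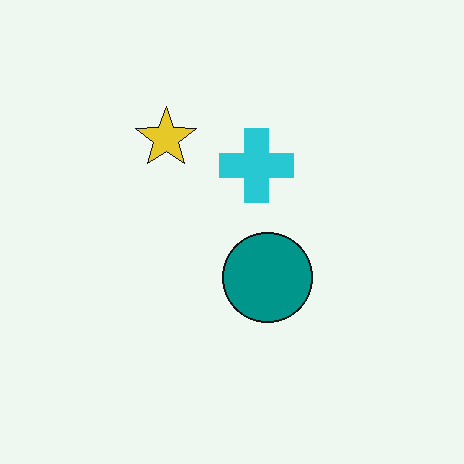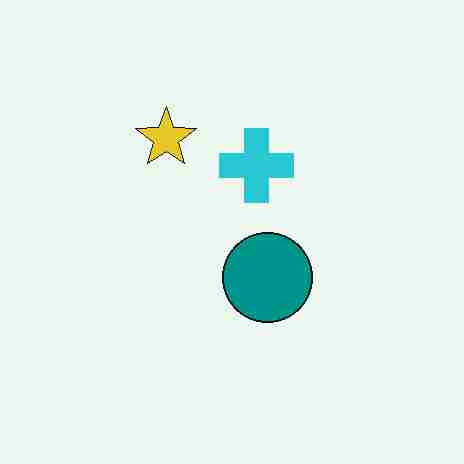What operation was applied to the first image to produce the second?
It was degraded with heavy JPEG compression.

Blocky 8×8 compression artifacts appear around shape edges and the flat background shows ringing — characteristic JPEG degradation.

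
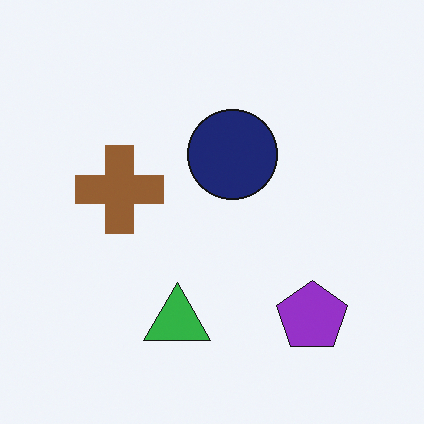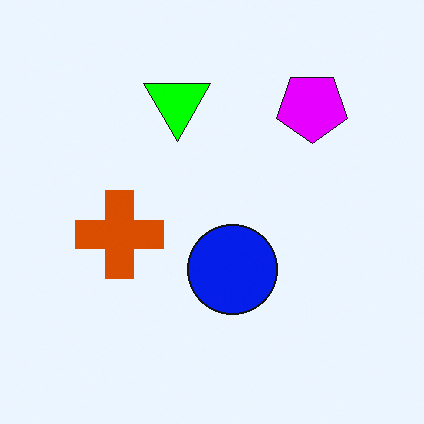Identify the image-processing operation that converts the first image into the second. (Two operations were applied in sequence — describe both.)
It was made much more vivid (saturation change), then flipped vertically (top ↔ bottom).

All colors are more vivid — a global saturation change. The green triangle is in the bottom of the first image and the top of the second — shapes on opposite sides of the horizontal midline have swapped in a mirror flip.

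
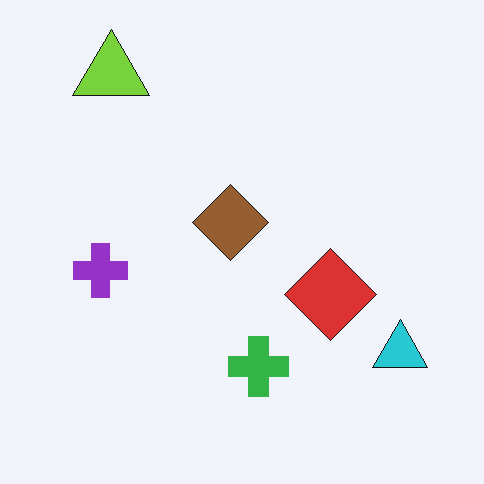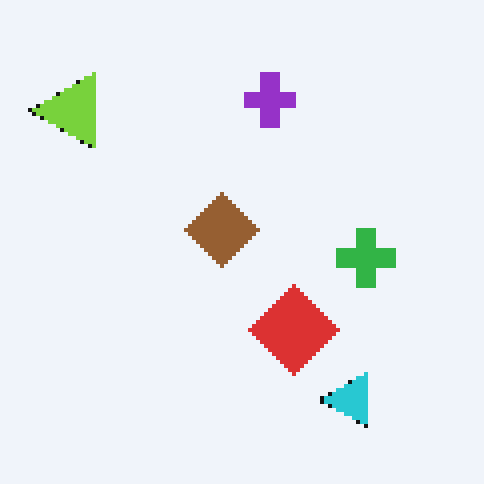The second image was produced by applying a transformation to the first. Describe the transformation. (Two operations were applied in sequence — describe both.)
The image was transposed (reflected across the top-left ↔ bottom-right diagonal), then mildly pixelated.

Shapes have swapped their row and column positions — what was in the top-right is now in the bottom-left — a diagonal reflection. Shapes are reduced to large square blocks; fine edges and outlines are lost — a downscale-then-upscale (mosaic) effect.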